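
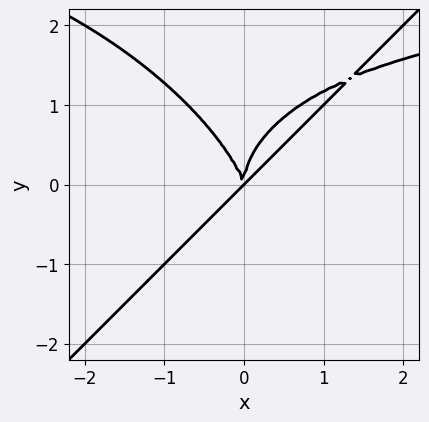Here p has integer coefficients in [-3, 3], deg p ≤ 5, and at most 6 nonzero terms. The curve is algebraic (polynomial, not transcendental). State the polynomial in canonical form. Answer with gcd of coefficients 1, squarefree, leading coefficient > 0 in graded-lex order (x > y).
First, the degree is 4 — the shape is more complex than any degree-3 curve.
Next, observable constraints: it meets the x-axis at x = 0 (among the integer gridlines); it meets the y-axis at y = 0 (among the integer gridlines).
Finally, solving for integer coefficients yields p as stated.

x^3*y - y^4 - 3*x^3 + 2*x^2*y + x*y^2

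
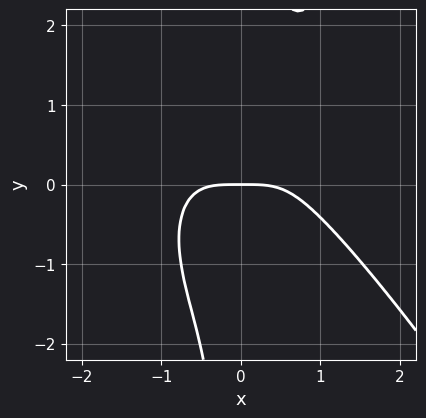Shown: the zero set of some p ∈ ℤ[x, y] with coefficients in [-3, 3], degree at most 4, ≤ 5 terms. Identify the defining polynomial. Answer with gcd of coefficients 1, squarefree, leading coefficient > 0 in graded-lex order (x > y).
(a) The degree is 4 — no degree-3 curve has this shape.
(b) Observable constraints: it meets the x-axis at x = 0 (among the integer gridlines); it crosses the y-axis at the gridline y = 0.
(c) Solving for integer coefficients yields p as stated.

2*x^4 + x^3*y + x^2*y - 2*x*y^2 + 2*y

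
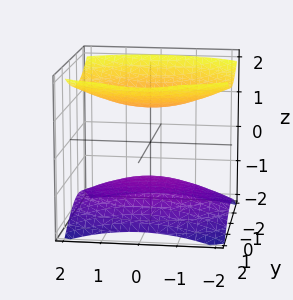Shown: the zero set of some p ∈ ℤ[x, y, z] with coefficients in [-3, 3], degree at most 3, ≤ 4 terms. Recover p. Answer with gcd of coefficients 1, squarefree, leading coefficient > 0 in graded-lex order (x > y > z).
x^2 + 2*y^2 - 3*z^2 + 3

First, I count 2 distinct pieces.
Next, the degree is 2 — two sheets facing apart; a quadric.
Then, symmetries: mirror symmetry z ↦ −z ⇒ only even powers of z; mirror symmetry x ↦ −x ⇒ only even powers of x; the y ↦ −y reflection is a symmetry, so y appears only in even powers.
Next, checking where it meets the axes: among the integer gridlines, it crosses the z-axis at z ∈ {-1, 1}; no x-intercept at any integer in the box; no y-intercept at any integer in the box.
Finally, assembling these constraints gives the stated polynomial.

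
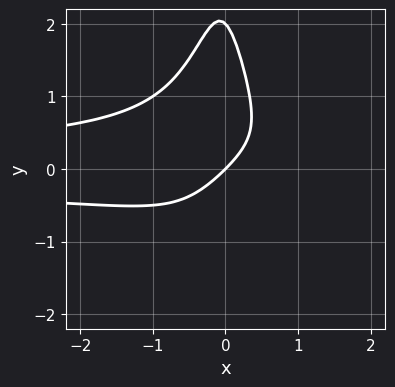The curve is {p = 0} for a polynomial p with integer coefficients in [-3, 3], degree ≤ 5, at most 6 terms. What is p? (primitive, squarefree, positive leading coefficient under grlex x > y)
3*x^2*y^2 + y^2 + 2*x - 2*y

1. deg p = 4. A generic line meets the curve in up to 4 points.
2. From the visible intercepts: it meets the x-axis at x = 0 (among the integer gridlines); among the integer gridlines, it crosses the y-axis at y ∈ {0, 2}.
3. These observations pin down the coefficients.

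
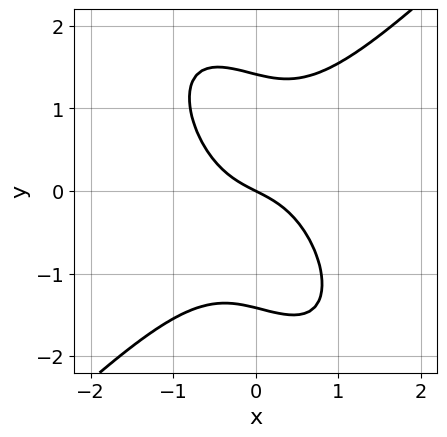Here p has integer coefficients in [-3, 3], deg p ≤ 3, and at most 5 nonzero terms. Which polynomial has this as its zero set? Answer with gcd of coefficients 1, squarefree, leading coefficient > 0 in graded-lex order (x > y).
The degree is 3 — a generic line meets the curve in up to 3 points.
Checking where it meets the axes: it meets the x-axis at x = 0 (among the integer gridlines); it crosses the y-axis at the gridline y = 0.
Matching integer coefficients to the picture gives p.

2*x^3 - x*y^2 - y^3 + x + 2*y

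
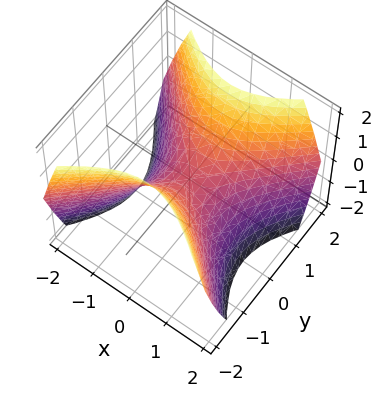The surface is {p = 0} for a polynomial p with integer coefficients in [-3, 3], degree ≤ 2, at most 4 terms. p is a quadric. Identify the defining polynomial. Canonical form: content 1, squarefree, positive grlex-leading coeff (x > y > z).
x^2 - y^2 + z

(a) Degree: a saddle surface; a quadric, so deg p = 2.
(b) Symmetries: mirror symmetry x ↦ −x ⇒ only even powers of x; mirror symmetry y ↦ −y ⇒ only even powers of y.
(c) From the visible intercepts: it crosses the y-axis at the gridline y = 0; it meets the z-axis at z = 0 (among the integer gridlines); it meets the x-axis at x = 0 (among the integer gridlines).
(d) These observations pin down the coefficients.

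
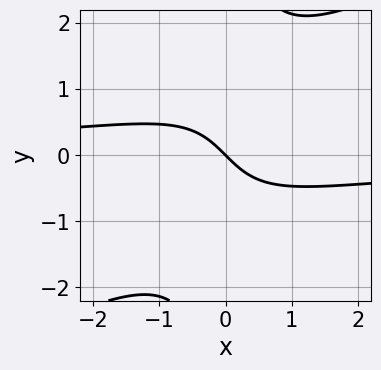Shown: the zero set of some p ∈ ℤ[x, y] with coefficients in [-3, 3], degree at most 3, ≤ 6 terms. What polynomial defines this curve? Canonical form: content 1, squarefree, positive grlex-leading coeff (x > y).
First, deg p = 3. The shape is more complex than any degree-2 curve.
Then, against the integer gridlines: one y-axis crossing is at y = 0; it crosses the x-axis at the gridline x = 0.
Finally, fitting integer coefficients to these (and the overall shape) gives p.

2*x^2*y - 3*x*y^2 + 3*x + 3*y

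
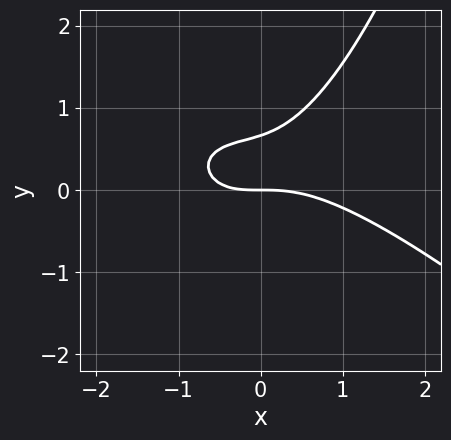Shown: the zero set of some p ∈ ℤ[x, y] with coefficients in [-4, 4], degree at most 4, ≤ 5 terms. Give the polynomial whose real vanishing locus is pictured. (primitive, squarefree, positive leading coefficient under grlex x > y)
x^3 + x^2*y + x*y - 3*y^2 + 2*y

First, degree: a generic line meets the curve in up to 3 points, so deg p = 3.
Next, observable constraints: one x-axis crossing is at x = 0; one y-axis crossing is at y = 0.
Finally, the integer polynomial consistent with all of this is the stated p.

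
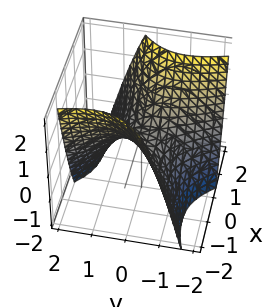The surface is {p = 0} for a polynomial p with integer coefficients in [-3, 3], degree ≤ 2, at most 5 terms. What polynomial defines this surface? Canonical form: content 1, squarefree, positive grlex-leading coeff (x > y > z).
2*x^2 - 3*x*y - 2*y^2 - 3*z

First, degree: the shape is more complex than any degree-1 surface, so deg p = 2.
Next, from the visible intercepts: it meets the z-axis at z = 0 (among the integer gridlines); it meets the x-axis at x = 0 (among the integer gridlines).
Finally, these observations pin down the coefficients.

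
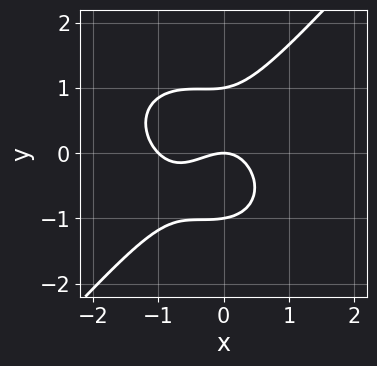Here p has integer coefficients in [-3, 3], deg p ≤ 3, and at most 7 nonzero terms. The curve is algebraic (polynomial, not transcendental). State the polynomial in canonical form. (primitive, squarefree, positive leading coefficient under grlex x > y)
3*x^3 + x*y^2 - 3*y^3 + 3*x^2 + 3*y

(a) Degree: the shape is more complex than any degree-2 curve, so deg p = 3.
(b) Observable constraints: among the integer gridlines, it crosses the x-axis at x ∈ {-1, 0}; the y-axis gridline crossings are at y ∈ {-1, 0, 1}.
(c) Matching integer coefficients to the picture gives p.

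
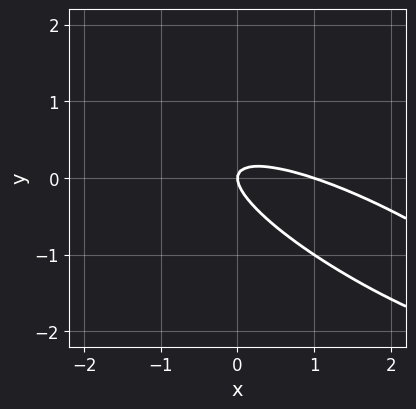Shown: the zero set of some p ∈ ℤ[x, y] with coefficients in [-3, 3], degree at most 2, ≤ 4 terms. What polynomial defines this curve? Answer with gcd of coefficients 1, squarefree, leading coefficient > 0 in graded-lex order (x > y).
(a) deg p = 2.
(b) Checking where it meets the axes: among the integer gridlines, it crosses the x-axis at x ∈ {0, 1}; it crosses the y-axis at the gridline y = 0.
(c) The integer polynomial consistent with all of this is the stated p.

x^2 + 3*x*y + 3*y^2 - x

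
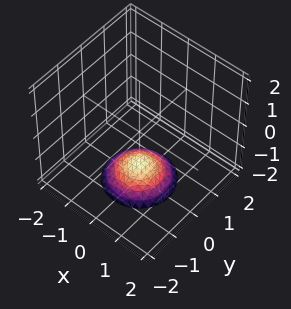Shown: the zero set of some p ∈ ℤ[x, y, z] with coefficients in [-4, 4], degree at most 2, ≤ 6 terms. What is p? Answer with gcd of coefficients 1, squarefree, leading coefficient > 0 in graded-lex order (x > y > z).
x^2 + y^2 + 2*z + 3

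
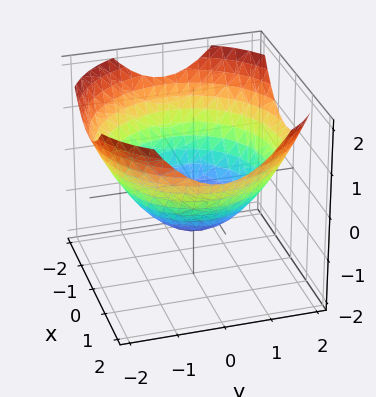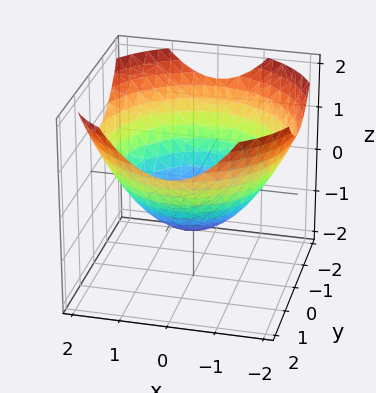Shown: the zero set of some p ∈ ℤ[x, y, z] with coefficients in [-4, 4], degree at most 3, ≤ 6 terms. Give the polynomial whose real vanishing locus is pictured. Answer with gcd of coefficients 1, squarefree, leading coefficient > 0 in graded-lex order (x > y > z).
x^2 + y^2 - 2*z - 2

(a) Degree: a generic line meets the surface in up to 2 points, so deg p = 2.
(b) By symmetry, every cross-section ⟂ z is a circle, so x, y appear only via x² + y².
(c) Checking where it meets the axes: a circular section at z = 0 has radius between 1 and 2; it meets the z-axis at z = -1 (among the integer gridlines).
(d) Together with the visible shape, these determine p as stated.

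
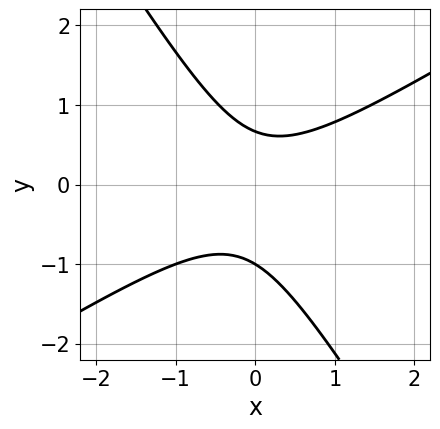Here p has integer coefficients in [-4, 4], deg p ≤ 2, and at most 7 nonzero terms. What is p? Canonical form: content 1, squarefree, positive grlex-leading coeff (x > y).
The degree is 2 — the shape is more complex than any degree-1 curve.
Observable constraints: the curve avoids every integer x-axis point in the box; it crosses the y-axis at the gridline y = -1.
These observations pin down the coefficients.

3*x^2 - 3*x*y - 3*y^2 - y + 2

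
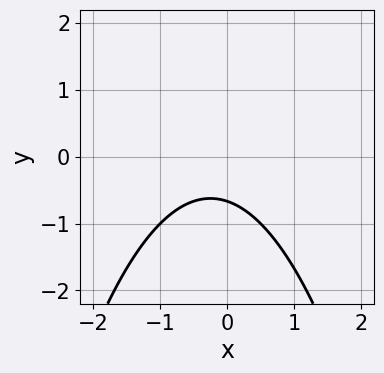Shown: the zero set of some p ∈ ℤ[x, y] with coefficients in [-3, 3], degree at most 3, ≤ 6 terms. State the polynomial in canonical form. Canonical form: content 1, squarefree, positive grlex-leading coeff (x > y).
2*x^2 + x + 3*y + 2

First, the degree is 2 — the shape is more complex than any degree-1 curve.
Next, from the axis intercepts and sections: no x-intercept at any integer in the box.
Finally, the integer polynomial consistent with all of this is the stated p.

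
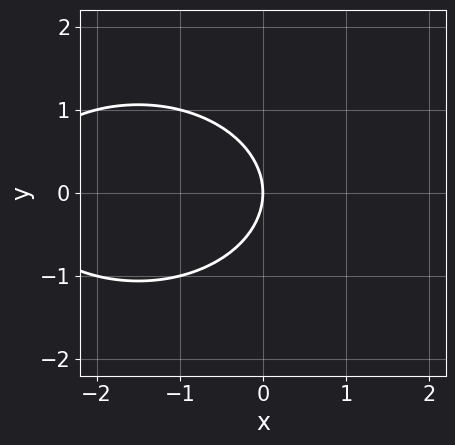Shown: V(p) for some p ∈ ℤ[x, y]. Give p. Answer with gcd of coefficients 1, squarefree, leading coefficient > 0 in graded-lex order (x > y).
x^2 + 2*y^2 + 3*x

(a) deg p = 2. A generic line meets the curve in up to 2 points.
(b) Symmetries: mirror symmetry y ↦ −y ⇒ only even powers of y.
(c) Against the integer gridlines: it crosses the x-axis at the gridline x = 0; it meets the y-axis at y = 0 (among the integer gridlines).
(d) Matching integer coefficients to the picture gives p.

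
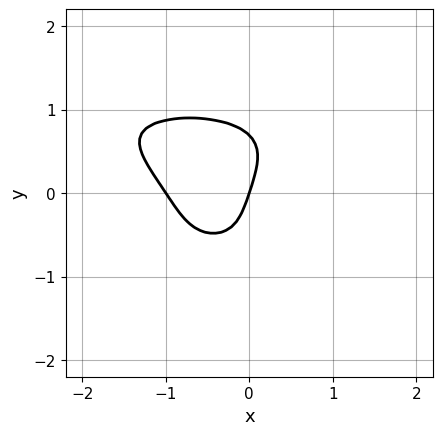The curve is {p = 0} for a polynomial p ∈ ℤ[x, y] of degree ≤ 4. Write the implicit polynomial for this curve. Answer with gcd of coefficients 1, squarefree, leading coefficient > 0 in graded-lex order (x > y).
3*y^4 - x^2*y + 3*x^2 + 3*x - y

(a) Degree: a generic line meets the curve in up to 4 points, so deg p = 4.
(b) From the axis intercepts and sections: among the integer gridlines, it crosses the x-axis at x ∈ {-1, 0}; it meets the y-axis at y = 0 (among the integer gridlines).
(c) Matching integer coefficients to the picture gives p.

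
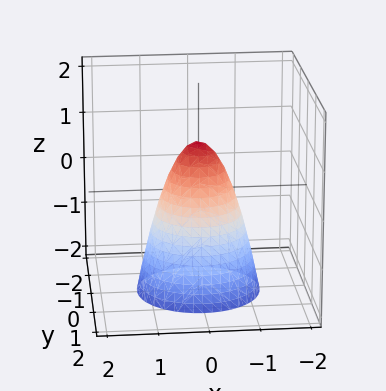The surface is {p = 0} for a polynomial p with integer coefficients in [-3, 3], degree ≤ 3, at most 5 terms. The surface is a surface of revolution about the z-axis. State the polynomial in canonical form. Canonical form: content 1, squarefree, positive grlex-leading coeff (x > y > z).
First, degree: the shape is more complex than any degree-1 surface, so deg p = 2.
Next, symmetries: rotational symmetry about the z-axis ⇒ p depends on x, y only through x² + y².
Then, against the integer gridlines: one z-axis crossing is at z = 1; a circular section at z = -1 has radius exactly 1.
Finally, assembling these constraints gives the stated polynomial.

2*x^2 + 2*y^2 + z - 1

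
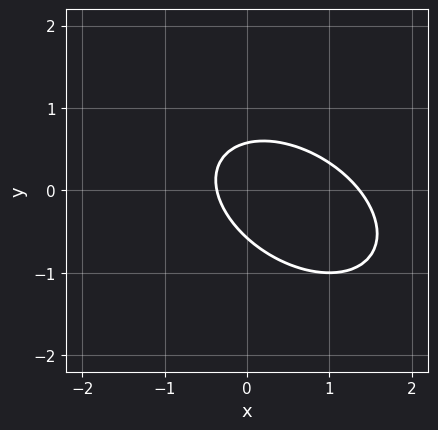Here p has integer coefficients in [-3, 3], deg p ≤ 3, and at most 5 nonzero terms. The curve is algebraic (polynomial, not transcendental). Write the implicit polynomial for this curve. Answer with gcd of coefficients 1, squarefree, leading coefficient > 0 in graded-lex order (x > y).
2*x^2 + 2*x*y + 3*y^2 - 2*x - 1

The degree is 2 — the shape is more complex than any degree-1 curve.
Putting this together gives p.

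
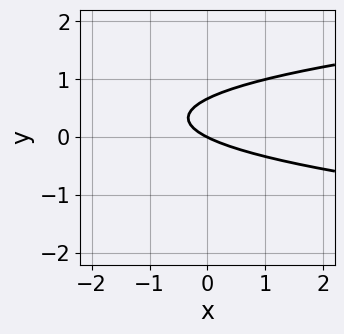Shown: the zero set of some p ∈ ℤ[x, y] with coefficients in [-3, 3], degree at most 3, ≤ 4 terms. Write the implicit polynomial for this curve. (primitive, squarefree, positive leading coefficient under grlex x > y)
1. deg p = 2.
2. Checking where it meets the axes: one y-axis crossing is at y = 0; one x-axis crossing is at x = 0.
3. Assembling these constraints gives the stated polynomial.

3*y^2 - x - 2*y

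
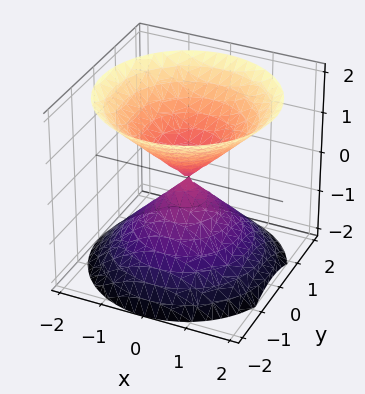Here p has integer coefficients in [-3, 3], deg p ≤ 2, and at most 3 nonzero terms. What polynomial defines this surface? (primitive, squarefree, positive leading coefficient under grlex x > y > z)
x^2 + y^2 - z^2

1. The picture has 2 separate pieces.
2. deg p = 2.
3. Symmetries: the z ↦ −z reflection is a symmetry, so z appears only in even powers; rotational symmetry about the z-axis ⇒ p depends on x, y only through x² + y².
4. From the axis intercepts and sections: it crosses the z-axis at the gridline z = 0; one x-axis crossing is at x = 0; a circular section at z = 1 has radius exactly 1; one y-axis crossing is at y = 0.
5. Solving for integer coefficients yields p as stated.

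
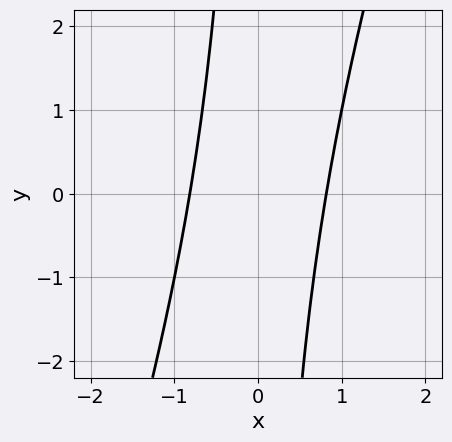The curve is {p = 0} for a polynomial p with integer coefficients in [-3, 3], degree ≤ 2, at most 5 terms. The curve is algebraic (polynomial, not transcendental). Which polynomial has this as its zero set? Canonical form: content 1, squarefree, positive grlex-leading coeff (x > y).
The degree is 2 — a generic line meets the curve in up to 2 points.
From the visible intercepts: no y-intercept at any integer in the box.
The integer polynomial consistent with all of this is the stated p.

3*x^2 - x*y - 2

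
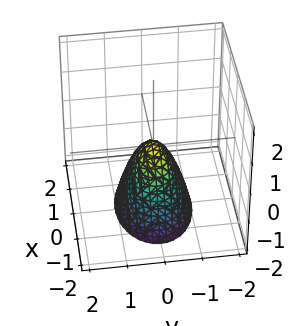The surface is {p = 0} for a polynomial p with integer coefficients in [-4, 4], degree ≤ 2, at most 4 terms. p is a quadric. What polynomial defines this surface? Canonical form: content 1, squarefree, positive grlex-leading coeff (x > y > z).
x^2 + 2*y^2 + z

Degree: a paraboloid; a quadric, so deg p = 2.
Symmetries: the y ↦ −y reflection is a symmetry, so y appears only in even powers; it's symmetric under x → −x, forcing even powers of x.
Observable constraints: it crosses the x-axis at the gridline x = 0; it meets the z-axis at z = 0 (among the integer gridlines).
Fitting integer coefficients to these (and the overall shape) gives p.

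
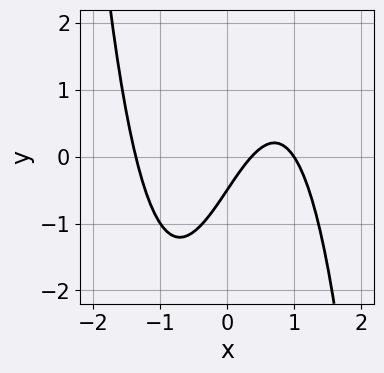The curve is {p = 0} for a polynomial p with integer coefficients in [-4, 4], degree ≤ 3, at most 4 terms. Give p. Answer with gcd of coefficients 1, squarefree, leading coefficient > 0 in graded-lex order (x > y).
2*x^3 - 3*x + 2*y + 1

First, deg p = 3.
Next, reading off the gridlines: it meets the x-axis at x = 1 (among the integer gridlines).
Finally, together with the visible shape, these determine p as stated.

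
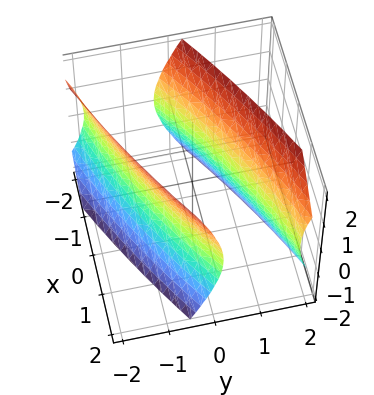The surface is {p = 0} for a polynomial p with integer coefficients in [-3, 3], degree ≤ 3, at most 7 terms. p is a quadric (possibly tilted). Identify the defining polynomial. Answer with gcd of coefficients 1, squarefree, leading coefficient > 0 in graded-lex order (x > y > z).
(a) The picture has 2 separate pieces. They look like related sheets of one shape, so recover p as a whole.
(b) The degree is 2 — a generic line meets the surface in up to 2 points.
(c) Against the integer gridlines: among the integer gridlines, it crosses the y-axis at y ∈ {-1, 1}; it misses every integer gridline on the z-axis.
(d) Solving for integer coefficients yields p as stated.

x^2 - 3*x*y + 3*y^2 - z^2 - 3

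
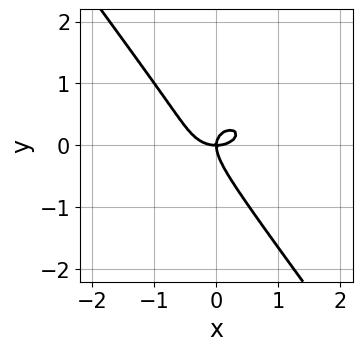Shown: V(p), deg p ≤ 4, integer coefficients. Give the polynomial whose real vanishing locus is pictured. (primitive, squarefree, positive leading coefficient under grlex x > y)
2*x^3 + 3*x*y^2 + 3*y^3 - 2*x*y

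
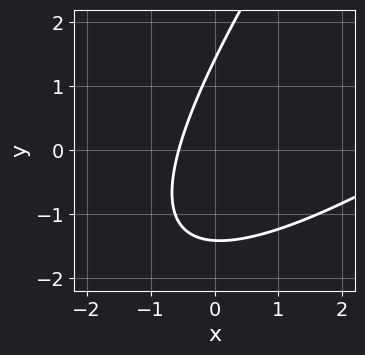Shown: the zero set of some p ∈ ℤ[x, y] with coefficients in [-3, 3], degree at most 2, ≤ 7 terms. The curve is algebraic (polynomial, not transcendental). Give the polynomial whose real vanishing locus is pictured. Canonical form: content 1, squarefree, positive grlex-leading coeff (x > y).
1. The degree is 2 — a generic line meets the curve in up to 2 points.
2. Matching integer coefficients to the picture gives p.

x^2 - 2*x*y + y^2 - 3*x - 2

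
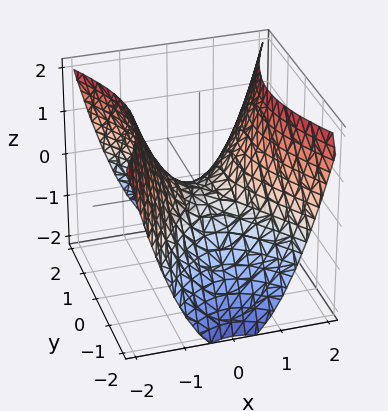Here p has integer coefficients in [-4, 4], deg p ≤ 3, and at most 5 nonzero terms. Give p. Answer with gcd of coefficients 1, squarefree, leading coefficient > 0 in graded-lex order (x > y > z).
2*x^2 - y^2 - 2*z

First, degree: a hyperbolic paraboloid; a quadric, so deg p = 2.
Then, symmetries: mirror symmetry y ↦ −y ⇒ only even powers of y; the x ↦ −x reflection is a symmetry, so x appears only in even powers.
Next, observable constraints: one x-axis crossing is at x = 0; it meets the z-axis at z = 0 (among the integer gridlines); it meets the y-axis at y = 0 (among the integer gridlines).
Finally, solving for integer coefficients yields p as stated.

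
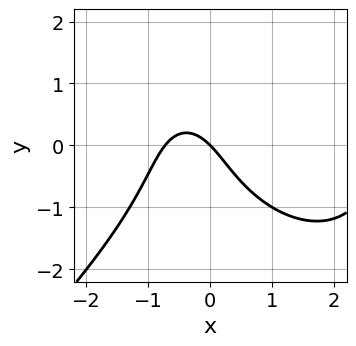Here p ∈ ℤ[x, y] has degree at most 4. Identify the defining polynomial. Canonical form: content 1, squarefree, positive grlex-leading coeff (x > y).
1. The degree is 3 — the shape is more complex than any degree-2 curve.
2. From the axis intercepts and sections: it meets the y-axis at y = 0 (among the integer gridlines); one x-axis crossing is at x = 0.
3. Assembling these constraints gives the stated polynomial.

x^3 - y^3 - 2*x^2 - 2*x - 2*y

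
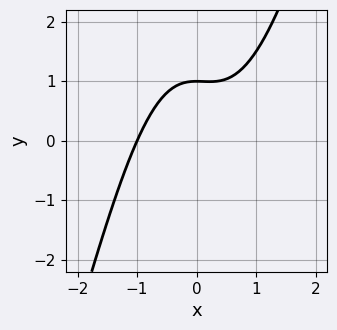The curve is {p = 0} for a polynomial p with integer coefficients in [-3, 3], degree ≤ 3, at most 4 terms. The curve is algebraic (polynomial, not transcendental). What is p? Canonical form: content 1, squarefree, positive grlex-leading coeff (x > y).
3*x^3 - x^2*y - 3*y + 3

1. deg p = 3. A generic line meets the curve in up to 3 points.
2. Checking where it meets the axes: it crosses the y-axis at the gridline y = 1; one x-axis crossing is at x = -1.
3. Fitting integer coefficients to these (and the overall shape) gives p.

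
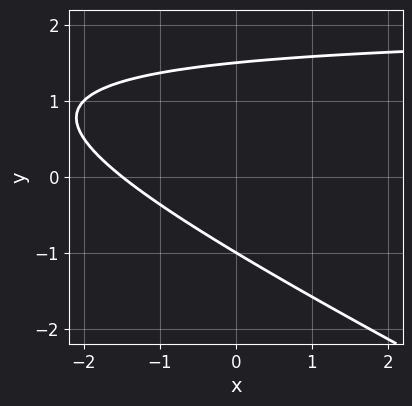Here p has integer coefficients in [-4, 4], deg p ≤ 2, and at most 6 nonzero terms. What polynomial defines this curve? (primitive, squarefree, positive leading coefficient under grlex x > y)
x*y + 2*y^2 - 2*x - y - 3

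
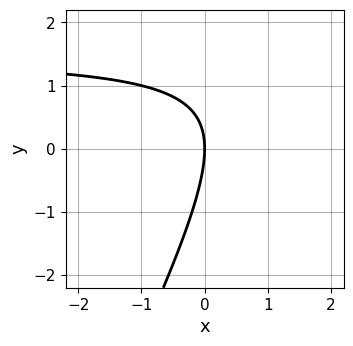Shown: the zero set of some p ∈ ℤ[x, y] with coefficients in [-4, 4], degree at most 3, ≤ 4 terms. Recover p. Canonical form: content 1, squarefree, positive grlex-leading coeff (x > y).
2*x*y - y^2 - 3*x

deg p = 2.
Against the integer gridlines: it crosses the y-axis at the gridline y = 0; it meets the x-axis at x = 0 (among the integer gridlines).
The integer polynomial consistent with all of this is the stated p.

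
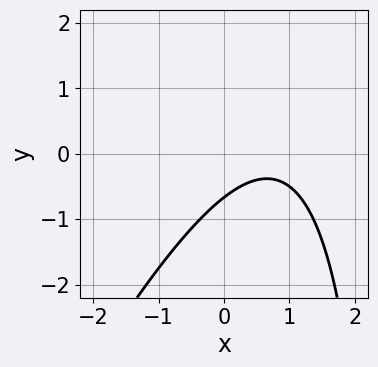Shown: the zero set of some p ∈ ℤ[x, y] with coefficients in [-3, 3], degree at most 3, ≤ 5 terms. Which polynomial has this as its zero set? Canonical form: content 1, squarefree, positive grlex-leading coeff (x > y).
1. Degree: no degree-1 curve has this shape, so deg p = 2.
2. From the visible intercepts: it misses every integer gridline on the x-axis.
3. Matching integer coefficients to the picture gives p.

2*x^2 - x*y - 3*x + 3*y + 2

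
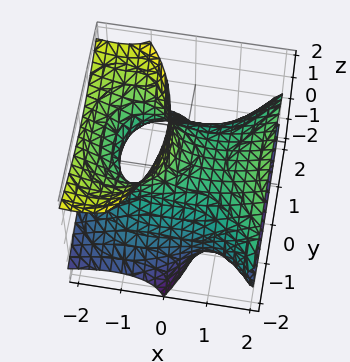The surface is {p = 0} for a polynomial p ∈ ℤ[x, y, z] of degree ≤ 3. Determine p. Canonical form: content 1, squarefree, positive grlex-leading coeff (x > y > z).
First, deg p = 3. The shape is more complex than any degree-2 surface.
Next, against the integer gridlines: it meets the z-axis at z = 1 (among the integer gridlines).
Finally, these observations pin down the coefficients.

x^3 - 3*x*z^2 - 2*y^2 - 3*z + 3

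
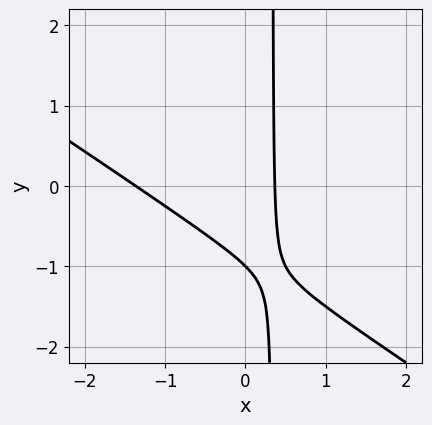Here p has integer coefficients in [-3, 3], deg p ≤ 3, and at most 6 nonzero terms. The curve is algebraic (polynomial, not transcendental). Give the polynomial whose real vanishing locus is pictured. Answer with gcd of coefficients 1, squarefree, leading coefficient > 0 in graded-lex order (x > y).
First, the degree is 2 — a generic line meets the curve in up to 2 points.
Next, checking where it meets the axes: it meets the y-axis at y = -1 (among the integer gridlines).
Finally, assembling these constraints gives the stated polynomial.

2*x^2 + 3*x*y + 2*x - y - 1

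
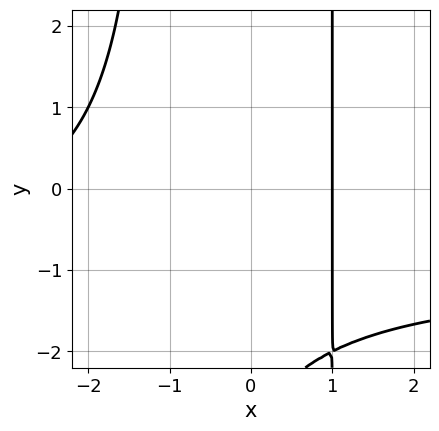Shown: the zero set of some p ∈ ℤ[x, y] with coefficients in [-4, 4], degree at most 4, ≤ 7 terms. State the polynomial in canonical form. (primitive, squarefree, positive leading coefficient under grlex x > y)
1. The degree is 3 — a generic line meets the curve in up to 3 points.
2. Observable constraints: the curve avoids every integer y-axis point in the box; it crosses the x-axis at the gridline x = 1.
3. Putting this together gives p.

x^2*y + x^2 + 2*x - y - 3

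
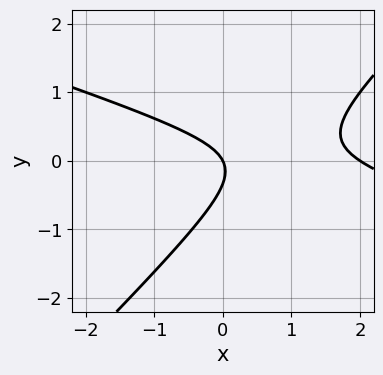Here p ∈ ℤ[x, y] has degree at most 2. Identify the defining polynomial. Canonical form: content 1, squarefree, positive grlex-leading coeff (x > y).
x^2 + 2*x*y - 3*y^2 - 2*x - y

1. Degree: no degree-1 curve has this shape, so deg p = 2.
2. Checking where it meets the axes: one y-axis crossing is at y = 0; among the integer gridlines, it crosses the x-axis at x ∈ {0, 2}.
3. Solving for integer coefficients yields p as stated.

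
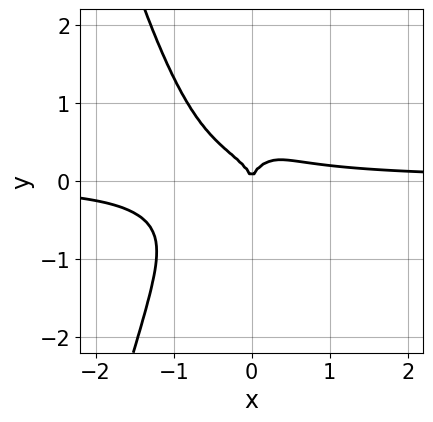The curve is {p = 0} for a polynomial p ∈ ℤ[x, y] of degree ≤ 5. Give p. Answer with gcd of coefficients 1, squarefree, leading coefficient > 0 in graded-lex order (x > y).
First, deg p = 4.
Then, checking where it meets the axes: one x-axis crossing is at x = 0; one y-axis crossing is at y = 0.
Finally, assembling these constraints gives the stated polynomial.

3*x^3*y + 2*x^2*y + y^3 - x^2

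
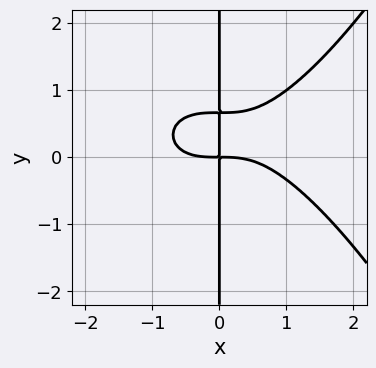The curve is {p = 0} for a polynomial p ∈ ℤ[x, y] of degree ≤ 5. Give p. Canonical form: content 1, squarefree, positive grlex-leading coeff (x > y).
x^4 - 3*x*y^2 + 2*x*y

1. The degree is 4 — the shape is more complex than any degree-3 curve.
2. Observable constraints: every point of the y-axis in the box is on the curve.
3. Putting this together gives p.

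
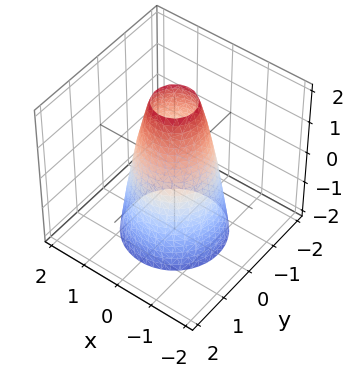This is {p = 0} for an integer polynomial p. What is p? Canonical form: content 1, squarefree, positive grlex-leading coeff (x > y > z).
3*x^2 + 3*y^2 + z - 3

First, the degree is 2 — the shape is more complex than any degree-1 surface.
Next, by symmetry, the surface is invariant under rotation about z: p = q(x² + y², z).
Next, from the visible intercepts: a circular section at z = 2 has radius between 0 and 1; the y-axis gridline crossings are at y ∈ {-1, 1}; the x-axis gridline crossings are at x ∈ {-1, 1}; it misses every integer gridline on the z-axis.
Finally, the integer polynomial consistent with all of this is the stated p.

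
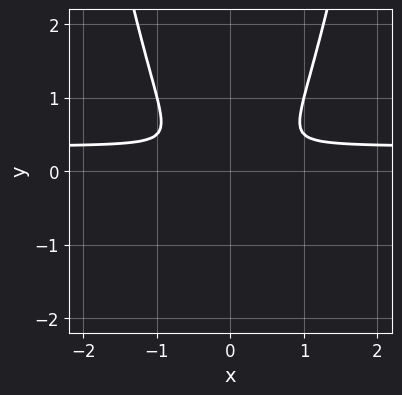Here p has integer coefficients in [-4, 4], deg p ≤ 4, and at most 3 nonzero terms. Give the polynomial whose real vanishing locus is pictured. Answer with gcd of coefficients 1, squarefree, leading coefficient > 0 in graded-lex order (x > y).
3*x^2*y - x^2 - 2*y^2

deg p = 3.
Symmetries: mirror symmetry x ↦ −x ⇒ only even powers of x.
These observations pin down the coefficients.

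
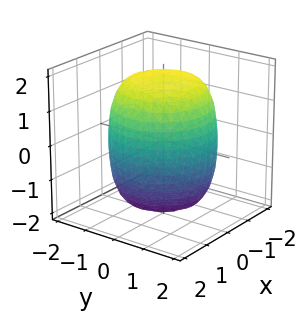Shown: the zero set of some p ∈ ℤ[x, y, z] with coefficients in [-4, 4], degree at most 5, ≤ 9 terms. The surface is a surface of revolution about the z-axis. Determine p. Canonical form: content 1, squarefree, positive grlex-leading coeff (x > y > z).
1. The degree is 4 — a generic line meets the surface in up to 4 points.
2. Symmetry: every cross-section ⟂ z is a circle, so x, y appear only via x² + y².
3. Reading off the gridlines: a circular section at z = -1 has radius between 1 and 2.
4. The integer polynomial consistent with all of this is the stated p.

x^4 + 2*x^2*y^2 + y^4 - x^2 - y^2 + z^2 - 3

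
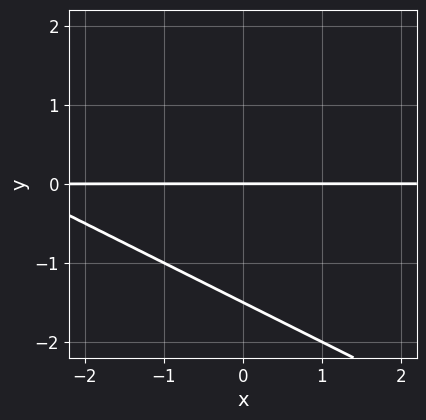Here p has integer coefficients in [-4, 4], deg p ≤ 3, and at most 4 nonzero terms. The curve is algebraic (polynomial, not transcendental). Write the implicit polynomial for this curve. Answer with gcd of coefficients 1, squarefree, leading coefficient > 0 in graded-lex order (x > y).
x*y + 2*y^2 + 3*y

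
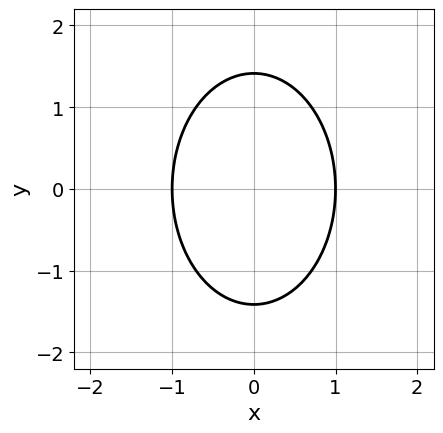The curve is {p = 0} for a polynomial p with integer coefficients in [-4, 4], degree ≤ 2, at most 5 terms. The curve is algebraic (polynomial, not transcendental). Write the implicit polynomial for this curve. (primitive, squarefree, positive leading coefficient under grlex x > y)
(a) The degree is 2 — no degree-1 curve has this shape.
(b) Symmetries: the x ↦ −x reflection is a symmetry, so x appears only in even powers; mirror symmetry y ↦ −y ⇒ only even powers of y.
(c) Against the integer gridlines: among the integer gridlines, it crosses the x-axis at x ∈ {-1, 1}.
(d) These observations pin down the coefficients.

2*x^2 + y^2 - 2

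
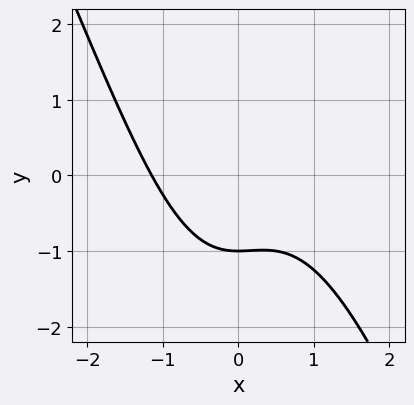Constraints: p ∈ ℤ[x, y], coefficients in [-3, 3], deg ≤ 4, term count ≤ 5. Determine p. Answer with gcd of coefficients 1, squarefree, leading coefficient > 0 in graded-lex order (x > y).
2*x^3 + x^2*y + 3*y + 3

Degree: no degree-2 curve has this shape, so deg p = 3.
From the axis intercepts and sections: one y-axis crossing is at y = -1.
The integer polynomial consistent with all of this is the stated p.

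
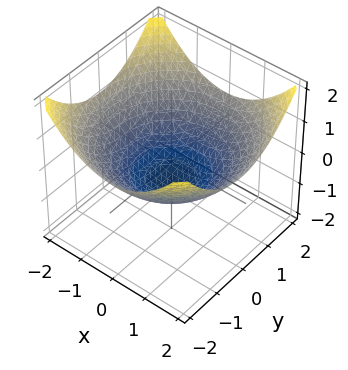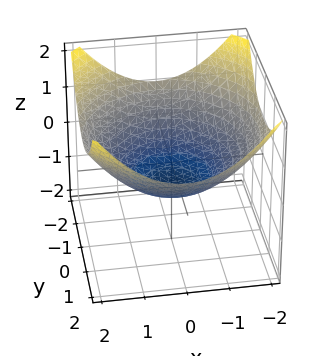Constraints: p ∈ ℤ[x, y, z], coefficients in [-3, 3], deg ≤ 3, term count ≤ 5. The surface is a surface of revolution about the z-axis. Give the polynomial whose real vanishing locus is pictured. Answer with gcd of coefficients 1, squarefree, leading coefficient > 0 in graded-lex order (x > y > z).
x^2 + y^2 - 3*z - 2

1. The degree is 2 — no degree-1 surface has this shape.
2. Symmetries: rotational symmetry about the z-axis ⇒ p depends on x, y only through x² + y².
3. From the visible intercepts: a circular section at z = 0 has radius between 1 and 2.
4. These observations pin down the coefficients.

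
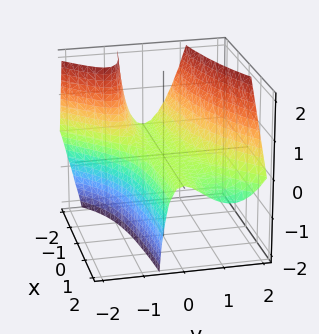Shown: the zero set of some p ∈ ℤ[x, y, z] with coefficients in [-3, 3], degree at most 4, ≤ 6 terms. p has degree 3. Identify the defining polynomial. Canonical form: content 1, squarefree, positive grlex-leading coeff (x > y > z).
(a) deg p = 3. The shape is more complex than any degree-2 surface.
(b) Against the integer gridlines: the visible x-axis segment lies entirely on the surface; it meets the z-axis at z = 0 (among the integer gridlines).
(c) Together with the visible shape, these determine p as stated.

x*y^2 - y^3 + y*z + z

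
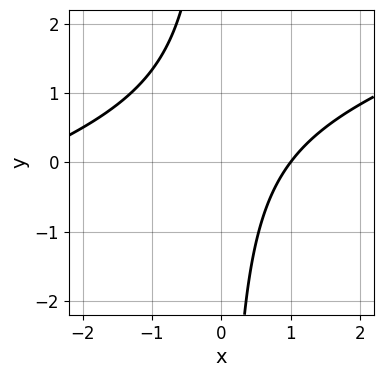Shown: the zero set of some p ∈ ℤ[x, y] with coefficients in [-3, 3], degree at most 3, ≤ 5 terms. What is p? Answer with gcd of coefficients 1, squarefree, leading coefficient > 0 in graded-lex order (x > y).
x^2 - 3*x*y + 2*x - 3

First, deg p = 2. The shape is more complex than any degree-1 curve.
Next, from the visible intercepts: it meets the x-axis at x = 1 (among the integer gridlines); the curve avoids every integer y-axis point in the box.
Finally, solving for integer coefficients yields p as stated.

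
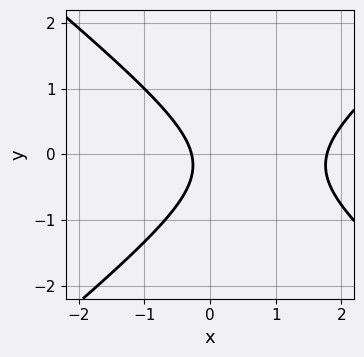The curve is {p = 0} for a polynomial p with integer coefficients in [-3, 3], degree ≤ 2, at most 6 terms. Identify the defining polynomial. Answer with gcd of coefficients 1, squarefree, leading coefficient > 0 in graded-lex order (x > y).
2*x^2 - 3*y^2 - 3*x - y - 1

First, degree: a generic line meets the curve in up to 2 points, so deg p = 2.
Next, against the integer gridlines: no y-intercept at any integer in the box.
Finally, assembling these constraints gives the stated polynomial.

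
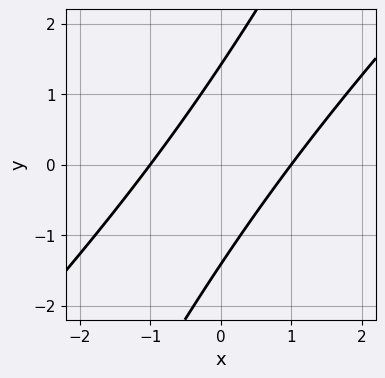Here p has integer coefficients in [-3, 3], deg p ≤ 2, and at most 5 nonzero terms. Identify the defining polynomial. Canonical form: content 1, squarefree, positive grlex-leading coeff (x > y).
2*x^2 - 3*x*y + y^2 - 2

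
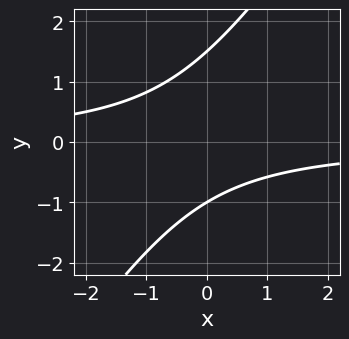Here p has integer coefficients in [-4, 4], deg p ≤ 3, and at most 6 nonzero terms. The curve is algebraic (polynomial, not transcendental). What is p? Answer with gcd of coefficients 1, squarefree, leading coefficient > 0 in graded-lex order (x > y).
(a) The degree is 2 — no degree-1 curve has this shape.
(b) Reading off the gridlines: it crosses the y-axis at the gridline y = -1; the curve avoids every integer x-axis point in the box.
(c) Matching integer coefficients to the picture gives p.

3*x*y - 2*y^2 + y + 3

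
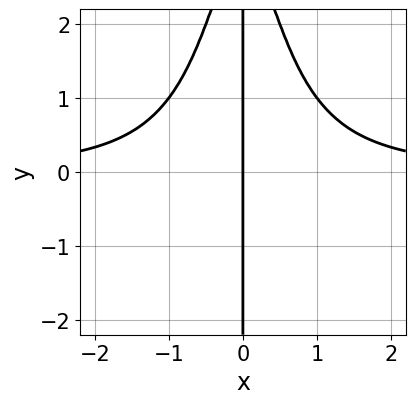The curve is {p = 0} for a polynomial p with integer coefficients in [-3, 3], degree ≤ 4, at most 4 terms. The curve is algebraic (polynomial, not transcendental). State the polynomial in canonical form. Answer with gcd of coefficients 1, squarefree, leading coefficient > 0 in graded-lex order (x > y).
2*x^3*y + x*y - 3*x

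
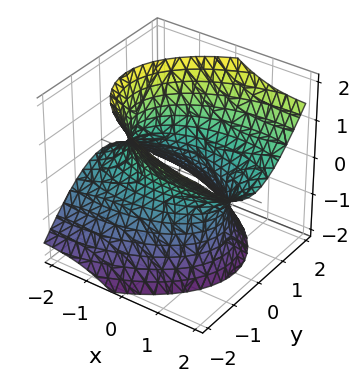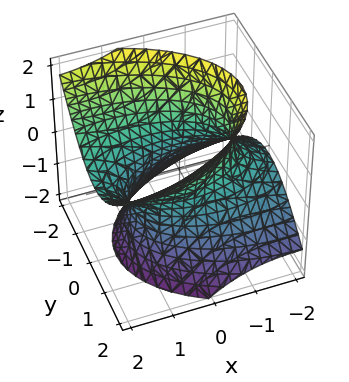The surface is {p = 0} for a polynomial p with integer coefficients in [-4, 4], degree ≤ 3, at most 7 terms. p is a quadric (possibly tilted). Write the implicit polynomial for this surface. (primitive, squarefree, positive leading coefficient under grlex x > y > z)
x^2 - 3*x*z + 3*y^2 - 2*z^2 - 3

Degree: the shape is more complex than any degree-1 surface, so deg p = 2.
Reading off the gridlines: no z-intercept at any integer in the box; the y-axis gridline crossings are at y ∈ {-1, 1}.
These observations pin down the coefficients.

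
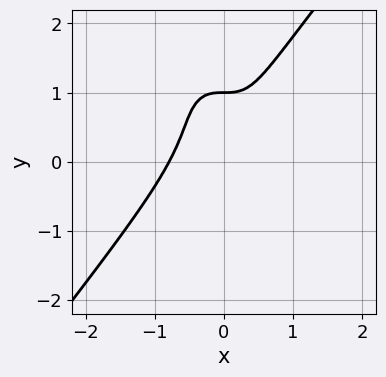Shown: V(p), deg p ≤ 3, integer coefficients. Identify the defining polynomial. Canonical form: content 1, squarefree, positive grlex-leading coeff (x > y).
2*x^3 - y^3 + 2*y^2 - 2*y + 1

Degree: the shape is more complex than any degree-2 curve, so deg p = 3.
Against the integer gridlines: one y-axis crossing is at y = 1.
Solving for integer coefficients yields p as stated.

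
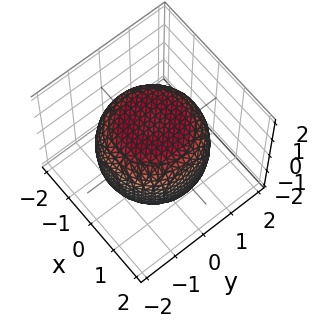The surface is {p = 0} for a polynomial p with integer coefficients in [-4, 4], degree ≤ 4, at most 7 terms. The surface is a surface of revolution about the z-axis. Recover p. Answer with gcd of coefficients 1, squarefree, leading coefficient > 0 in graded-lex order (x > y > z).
x^4 + 2*x^2*y^2 + y^4 - x^2 - y^2 + 2*z^2 - 3

1. deg p = 4.
2. By symmetry, the z-axis is an axis of rotation, so x and y enter only as x² + y².
3. From the axis intercepts and sections: a circular section at z = 1 has radius between 1 and 2.
4. The integer polynomial consistent with all of this is the stated p.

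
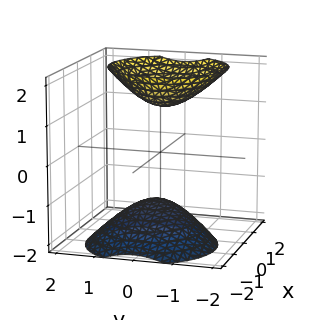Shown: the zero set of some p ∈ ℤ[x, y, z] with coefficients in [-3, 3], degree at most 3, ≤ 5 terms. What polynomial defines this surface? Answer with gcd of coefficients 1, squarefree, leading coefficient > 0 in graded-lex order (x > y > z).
There are 2 components. They look like related sheets of one shape, so recover p as a whole.
The degree is 2 — a generic line meets the surface in up to 2 points.
From the axis intercepts and sections: no y-intercept at any integer in the box; the surface avoids every integer x-axis point in the box.
Assembling these constraints gives the stated polynomial.

3*x^2 - 2*x*z + 3*y^2 - 2*z^2 + 3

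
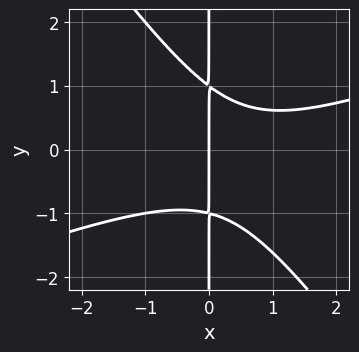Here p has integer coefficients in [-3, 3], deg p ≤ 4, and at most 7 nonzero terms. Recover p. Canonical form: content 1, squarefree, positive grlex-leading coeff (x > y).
(a) The degree is 3 — the shape is more complex than any degree-2 curve.
(b) From the visible intercepts: every point of the y-axis in the box is on the curve; it crosses the x-axis at the gridline x = 0.
(c) Fitting integer coefficients to these (and the overall shape) gives p.

x^3 - 2*x^2*y - 2*x*y^2 - x^2 + 2*x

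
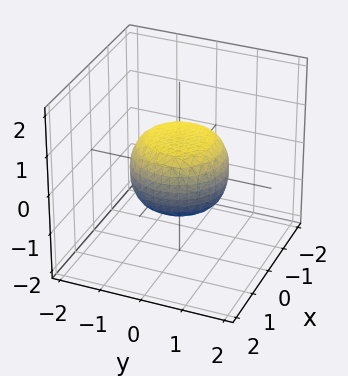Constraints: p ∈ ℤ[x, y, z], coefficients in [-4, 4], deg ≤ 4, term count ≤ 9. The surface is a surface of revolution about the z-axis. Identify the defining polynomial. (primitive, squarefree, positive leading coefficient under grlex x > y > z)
2*x^4 + 4*x^2*y^2 + 2*y^4 - x^2 - y^2 + 3*z^2 - 2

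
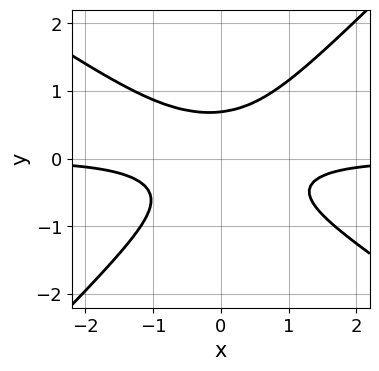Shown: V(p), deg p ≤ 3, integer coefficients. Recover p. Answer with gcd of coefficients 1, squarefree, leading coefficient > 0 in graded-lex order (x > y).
2*x^2*y + x*y^2 - 3*y^3 + 1

First, the degree is 3 — the shape is more complex than any degree-2 curve.
Then, from the visible intercepts: the curve avoids every integer x-axis point in the box.
Finally, assembling these constraints gives the stated polynomial.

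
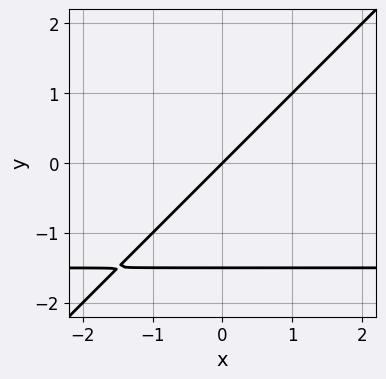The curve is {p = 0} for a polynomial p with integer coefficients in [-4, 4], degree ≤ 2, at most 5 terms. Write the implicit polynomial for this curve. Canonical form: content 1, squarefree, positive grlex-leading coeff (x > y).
First, the degree is 2 — no degree-1 curve has this shape.
Then, observable constraints: one x-axis crossing is at x = 0; it crosses the y-axis at the gridline y = 0.
Finally, together with the visible shape, these determine p as stated.

2*x*y - 2*y^2 + 3*x - 3*y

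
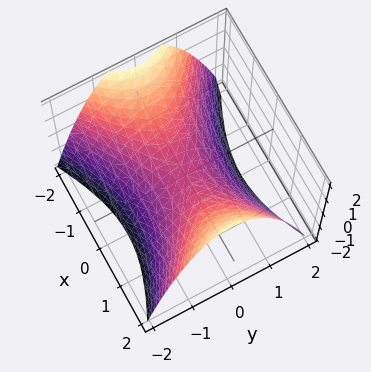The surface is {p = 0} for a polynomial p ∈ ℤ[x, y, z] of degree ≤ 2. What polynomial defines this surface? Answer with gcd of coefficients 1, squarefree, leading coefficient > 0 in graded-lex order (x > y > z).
x^2 - 2*y^2 - 2*z

(a) The degree is 2 — a saddle surface; a quadric.
(b) Symmetries: it's symmetric under y → −y, forcing even powers of y; it's symmetric under x → −x, forcing even powers of x.
(c) From the axis intercepts and sections: it crosses the x-axis at the gridline x = 0; one z-axis crossing is at z = 0.
(d) Together with the visible shape, these determine p as stated.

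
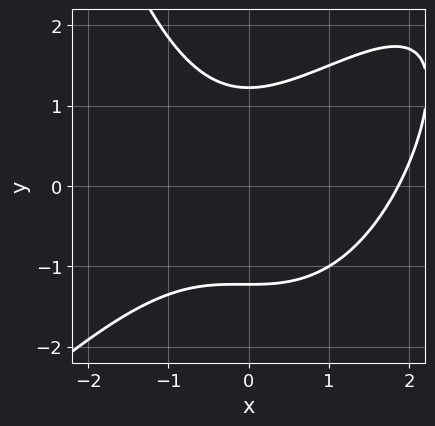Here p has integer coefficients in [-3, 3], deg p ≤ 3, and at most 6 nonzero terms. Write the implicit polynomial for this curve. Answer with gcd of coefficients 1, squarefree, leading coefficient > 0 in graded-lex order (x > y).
First, the degree is 3 — the shape is more complex than any degree-2 curve.
Finally, solving for integer coefficients yields p as stated.

x^3 - x^2*y - x^2 + 2*y^2 - 3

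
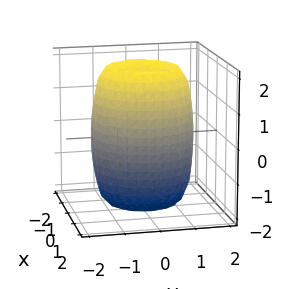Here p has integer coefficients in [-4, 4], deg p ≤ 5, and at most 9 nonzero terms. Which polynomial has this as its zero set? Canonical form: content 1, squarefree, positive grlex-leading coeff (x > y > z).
2*x^4 + 4*x^2*y^2 + 2*y^4 - 3*x^2 - 3*y^2 + z^2 - 3

1. deg p = 4. A generic line meets the surface in up to 4 points.
2. Symmetries: the z-axis is an axis of rotation, so x and y enter only as x² + y².
3. From the axis intercepts and sections: a circular section at z = 1 has radius between 1 and 2.
4. Putting this together gives p.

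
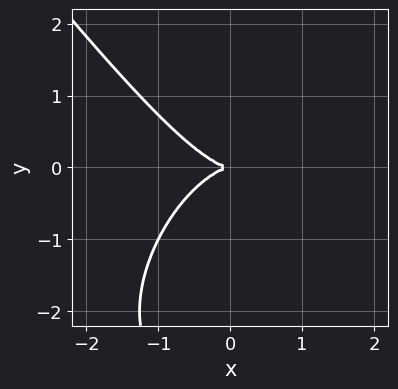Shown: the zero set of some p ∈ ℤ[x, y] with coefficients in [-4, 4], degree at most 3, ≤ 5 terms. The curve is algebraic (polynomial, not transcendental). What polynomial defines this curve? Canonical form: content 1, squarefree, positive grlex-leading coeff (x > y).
2*x^3 + y^3 + 3*y^2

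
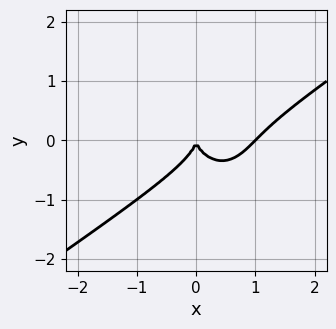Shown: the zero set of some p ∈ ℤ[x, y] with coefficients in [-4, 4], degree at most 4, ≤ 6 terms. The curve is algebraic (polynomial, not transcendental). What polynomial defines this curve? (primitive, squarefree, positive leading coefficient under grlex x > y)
x^3 - x^2*y - y^3 - x^2

1. deg p = 3.
2. Against the integer gridlines: one y-axis crossing is at y = 0; among the integer gridlines, it crosses the x-axis at x ∈ {0, 1}.
3. Together with the visible shape, these determine p as stated.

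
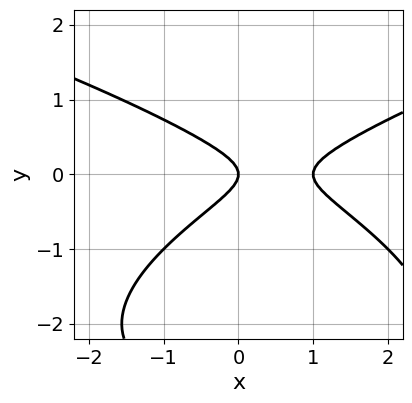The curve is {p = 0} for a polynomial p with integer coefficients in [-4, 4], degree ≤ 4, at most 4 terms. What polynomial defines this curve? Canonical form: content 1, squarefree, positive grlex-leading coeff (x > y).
y^3 - x^2 + 3*y^2 + x

First, degree: a generic line meets the curve in up to 3 points, so deg p = 3.
Then, from the visible intercepts: among the integer gridlines, it crosses the x-axis at x ∈ {0, 1}; one y-axis crossing is at y = 0.
Finally, matching integer coefficients to the picture gives p.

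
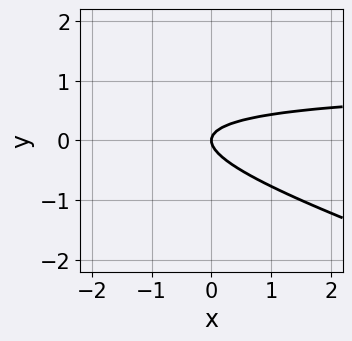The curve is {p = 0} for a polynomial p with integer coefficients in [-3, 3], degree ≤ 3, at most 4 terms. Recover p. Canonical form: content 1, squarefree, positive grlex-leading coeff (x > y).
The degree is 2 — no degree-1 curve has this shape.
Checking where it meets the axes: it meets the y-axis at y = 0 (among the integer gridlines); it crosses the x-axis at the gridline x = 0.
Fitting integer coefficients to these (and the overall shape) gives p.

x*y + 3*y^2 - x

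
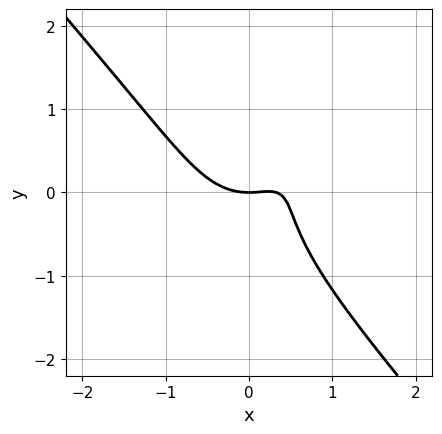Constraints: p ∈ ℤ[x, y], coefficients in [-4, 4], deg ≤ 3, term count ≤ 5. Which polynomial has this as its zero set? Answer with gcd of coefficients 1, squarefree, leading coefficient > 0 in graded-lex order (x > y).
3*x^3 + 2*y^3 - x^2 - 3*x*y + 2*y

(a) Degree: no degree-2 curve has this shape, so deg p = 3.
(b) From the axis intercepts and sections: one y-axis crossing is at y = 0; it meets the x-axis at x = 0 (among the integer gridlines).
(c) Together with the visible shape, these determine p as stated.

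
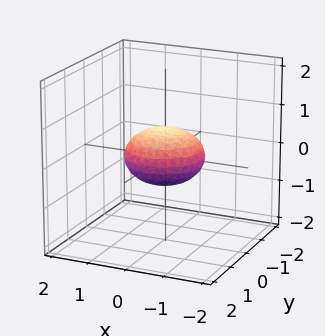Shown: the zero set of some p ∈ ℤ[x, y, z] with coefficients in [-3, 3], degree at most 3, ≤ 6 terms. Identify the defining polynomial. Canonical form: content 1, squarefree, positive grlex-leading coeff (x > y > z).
1. The degree is 2 — a closed, bounded, convex surface; a quadric.
2. Symmetries: the z ↦ −z reflection is a symmetry, so z appears only in even powers; every cross-section ⟂ z is a circle, so x, y appear only via x² + y².
3. Against the integer gridlines: a circular section at z = 0 has radius exactly 1; the x-axis gridline crossings are at x ∈ {-1, 1}.
4. The integer polynomial consistent with all of this is the stated p.

x^2 + y^2 + 2*z^2 - 1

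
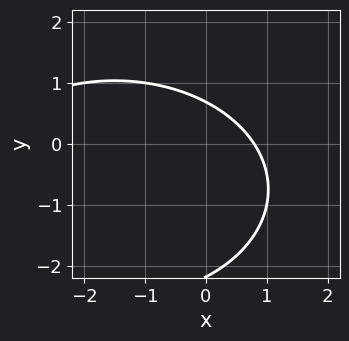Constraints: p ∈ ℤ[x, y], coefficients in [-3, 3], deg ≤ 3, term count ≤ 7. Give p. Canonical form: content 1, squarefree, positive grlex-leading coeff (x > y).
x^2 + 2*y^2 + 3*x + 3*y - 3

First, deg p = 2. No degree-1 curve has this shape.
Finally, matching integer coefficients to the picture gives p.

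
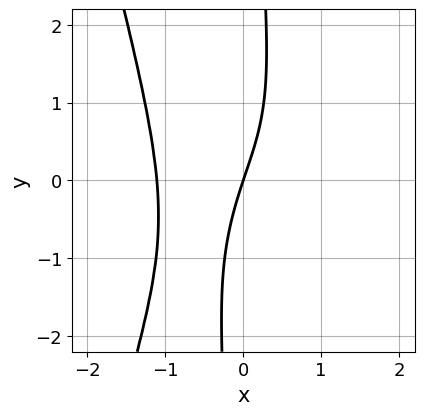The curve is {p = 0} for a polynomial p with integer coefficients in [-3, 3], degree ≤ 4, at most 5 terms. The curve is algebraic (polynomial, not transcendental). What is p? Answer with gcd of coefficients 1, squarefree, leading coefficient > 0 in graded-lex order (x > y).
First, deg p = 4. The shape is more complex than any degree-3 curve.
Then, from the visible intercepts: one x-axis crossing is at x = 0; one y-axis crossing is at y = 0.
Finally, matching integer coefficients to the picture gives p.

3*x^4 + x*y^2 - x^2 + 3*x - y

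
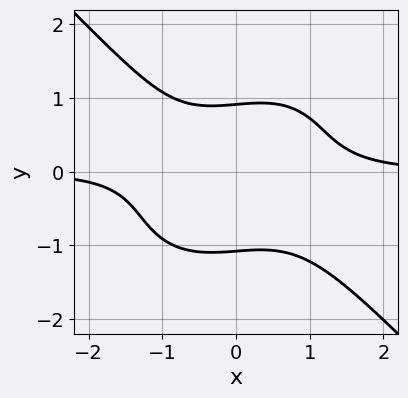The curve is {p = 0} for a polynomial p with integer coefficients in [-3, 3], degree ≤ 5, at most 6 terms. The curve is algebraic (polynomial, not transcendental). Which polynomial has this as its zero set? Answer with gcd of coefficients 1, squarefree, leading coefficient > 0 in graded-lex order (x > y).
3*x^3*y + 3*y^4 - x*y + y - 3

deg p = 4. A generic line meets the curve in up to 4 points.
From the visible intercepts: the curve avoids every integer x-axis point in the box.
Together with the visible shape, these determine p as stated.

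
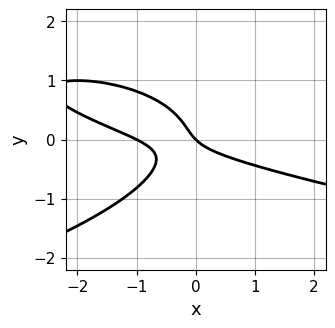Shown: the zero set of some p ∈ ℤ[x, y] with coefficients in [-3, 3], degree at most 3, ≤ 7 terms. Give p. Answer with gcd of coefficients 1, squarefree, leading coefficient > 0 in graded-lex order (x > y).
1. The degree is 3 — the shape is more complex than any degree-2 curve.
2. Against the integer gridlines: it meets the y-axis at y = 0 (among the integer gridlines); among the integer gridlines, it crosses the x-axis at x ∈ {-1, 0}.
3. Assembling these constraints gives the stated polynomial.

3*y^3 + x^2 + 3*x*y + x + y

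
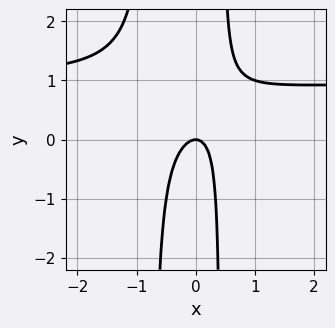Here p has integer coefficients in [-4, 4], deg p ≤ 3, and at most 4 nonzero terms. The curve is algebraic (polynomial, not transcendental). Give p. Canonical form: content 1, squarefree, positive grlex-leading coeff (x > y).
3*x^2*y - 3*x^2 + x*y - y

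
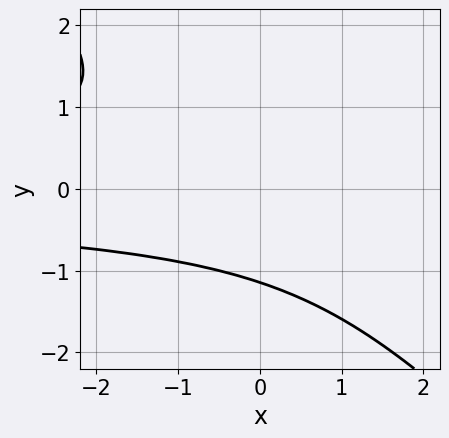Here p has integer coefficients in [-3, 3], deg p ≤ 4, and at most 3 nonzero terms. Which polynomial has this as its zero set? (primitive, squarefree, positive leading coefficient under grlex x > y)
2*x*y^2 + 2*y^3 + 3

(a) Degree: a generic line meets the curve in up to 3 points, so deg p = 3.
(b) Checking where it meets the axes: it misses every integer gridline on the x-axis.
(c) Fitting integer coefficients to these (and the overall shape) gives p.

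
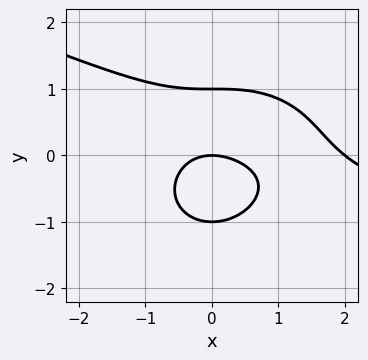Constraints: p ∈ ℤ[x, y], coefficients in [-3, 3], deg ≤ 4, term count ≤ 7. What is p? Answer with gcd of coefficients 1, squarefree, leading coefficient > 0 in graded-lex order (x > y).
1. Degree: no degree-2 curve has this shape, so deg p = 3.
2. From the visible intercepts: the x-axis gridline crossings are at x ∈ {0, 2}; among the integer gridlines, it crosses the y-axis at y ∈ {-1, 0, 1}.
3. Assembling these constraints gives the stated polynomial.

x^3 + 2*x^2*y + 3*y^3 - 2*x^2 - 3*y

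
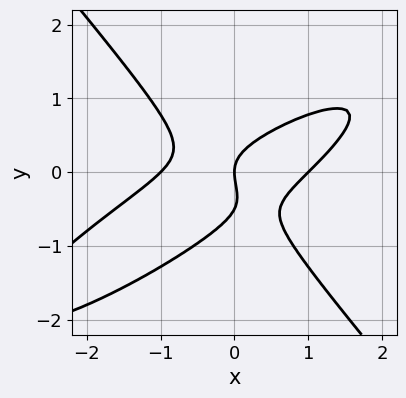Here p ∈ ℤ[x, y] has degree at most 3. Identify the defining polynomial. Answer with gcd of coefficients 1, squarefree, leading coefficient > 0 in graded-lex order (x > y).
x^3 - 2*x^2*y + 2*y^3 + y^2 - x

First, degree: a generic line meets the curve in up to 3 points, so deg p = 3.
Next, from the axis intercepts and sections: one y-axis crossing is at y = 0; among the integer gridlines, it crosses the x-axis at x ∈ {-1, 0, 1}.
Finally, the integer polynomial consistent with all of this is the stated p.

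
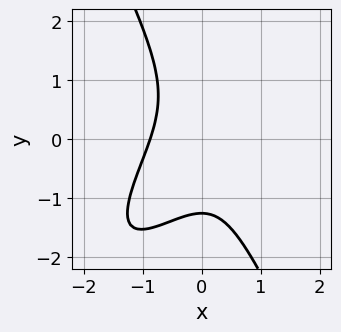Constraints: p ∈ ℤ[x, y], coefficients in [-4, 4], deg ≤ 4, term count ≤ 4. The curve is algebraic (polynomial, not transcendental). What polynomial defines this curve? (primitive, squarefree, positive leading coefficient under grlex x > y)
3*x^3 - 3*x^2*y + y^3 + 2

1. The degree is 3 — no degree-2 curve has this shape.
2. The integer polynomial consistent with all of this is the stated p.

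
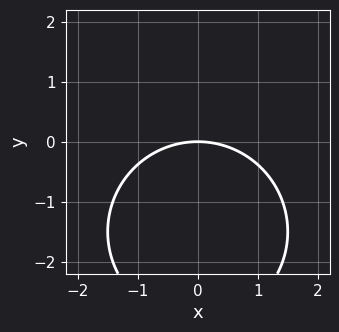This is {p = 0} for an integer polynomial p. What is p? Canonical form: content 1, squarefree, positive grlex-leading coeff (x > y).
1. deg p = 2.
2. Symmetries: the x ↦ −x reflection is a symmetry, so x appears only in even powers.
3. From the axis intercepts and sections: one y-axis crossing is at y = 0; it crosses the x-axis at the gridline x = 0.
4. Solving for integer coefficients yields p as stated.

x^2 + y^2 + 3*y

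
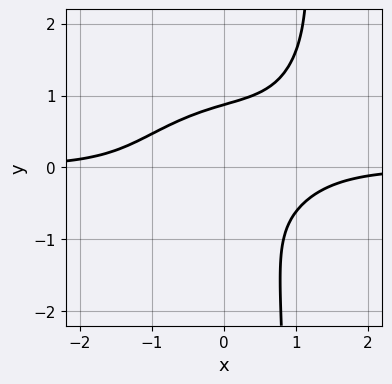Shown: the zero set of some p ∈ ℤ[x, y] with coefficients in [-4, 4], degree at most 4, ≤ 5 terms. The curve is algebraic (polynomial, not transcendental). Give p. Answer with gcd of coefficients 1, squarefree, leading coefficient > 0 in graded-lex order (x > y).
2*x^3*y - 2*x^2*y^2 + 3*x*y^3 - 3*y^3 + 2

First, deg p = 4. A generic line meets the curve in up to 4 points.
Then, against the integer gridlines: the curve avoids every integer x-axis point in the box.
Finally, solving for integer coefficients yields p as stated.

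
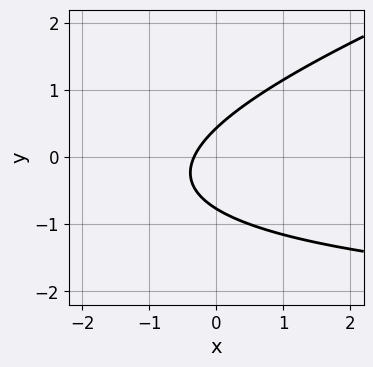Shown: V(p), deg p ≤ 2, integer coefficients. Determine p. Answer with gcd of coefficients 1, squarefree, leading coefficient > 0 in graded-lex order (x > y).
x*y - 3*y^2 + 3*x - y + 1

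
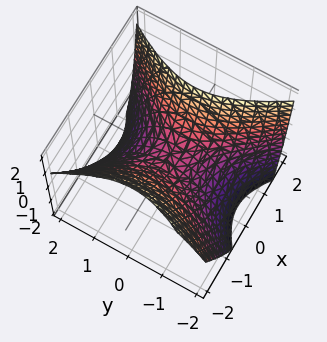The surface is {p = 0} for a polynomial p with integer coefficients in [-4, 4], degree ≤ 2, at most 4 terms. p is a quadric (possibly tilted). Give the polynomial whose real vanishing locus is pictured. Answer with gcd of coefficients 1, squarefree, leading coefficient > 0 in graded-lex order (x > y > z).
3*x^2 + x*z - 2*y^2 - 3*z

First, the degree is 2 — the shape is more complex than any degree-1 surface.
Next, observable constraints: one y-axis crossing is at y = 0; one z-axis crossing is at z = 0.
Finally, fitting integer coefficients to these (and the overall shape) gives p.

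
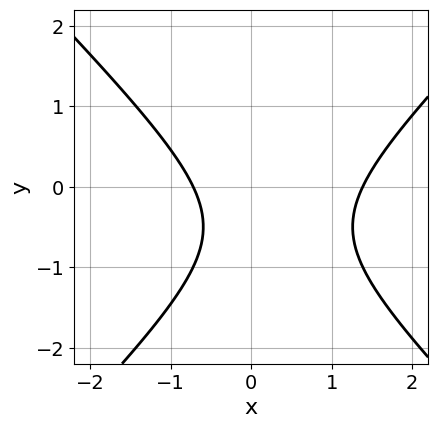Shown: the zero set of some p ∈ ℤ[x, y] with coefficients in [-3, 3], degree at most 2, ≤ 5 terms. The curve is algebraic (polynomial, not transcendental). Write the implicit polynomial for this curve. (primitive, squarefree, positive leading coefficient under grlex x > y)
3*x^2 - 3*y^2 - 2*x - 3*y - 3

1. Degree: a generic line meets the curve in up to 2 points, so deg p = 2.
2. Against the integer gridlines: it misses every integer gridline on the y-axis.
3. These observations pin down the coefficients.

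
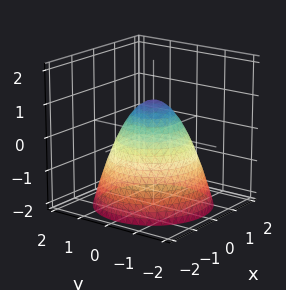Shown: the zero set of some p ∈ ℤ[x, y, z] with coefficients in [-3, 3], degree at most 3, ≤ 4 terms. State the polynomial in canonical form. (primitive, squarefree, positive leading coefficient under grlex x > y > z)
Degree: the shape is more complex than any degree-1 surface, so deg p = 2.
Symmetries: the surface is invariant under rotation about z: p = q(x² + y², z).
From the axis intercepts and sections: among the integer gridlines, it crosses the x-axis at x ∈ {-1, 1}; it crosses the z-axis at the gridline z = 1; a circular section at z = -2 has radius between 1 and 2; the y-axis gridline crossings are at y ∈ {-1, 1}.
These observations pin down the coefficients.

x^2 + y^2 + z - 1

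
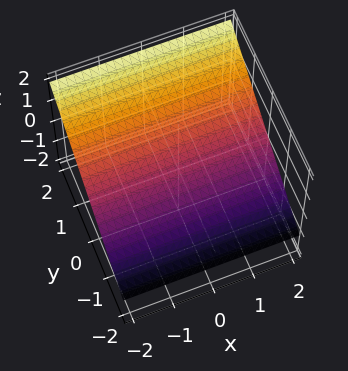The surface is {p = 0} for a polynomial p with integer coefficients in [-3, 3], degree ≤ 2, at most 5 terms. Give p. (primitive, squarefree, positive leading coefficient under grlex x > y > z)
2*y - 3*z + 2

Degree: the surface is flat (a plane), so deg p = 1.
Against the integer gridlines: no x-intercept at any integer in the box; it meets the y-axis at y = -1 (among the integer gridlines).
The integer polynomial consistent with all of this is the stated p.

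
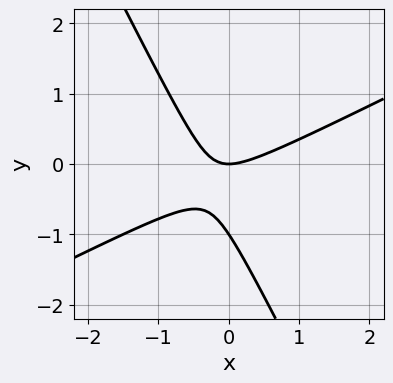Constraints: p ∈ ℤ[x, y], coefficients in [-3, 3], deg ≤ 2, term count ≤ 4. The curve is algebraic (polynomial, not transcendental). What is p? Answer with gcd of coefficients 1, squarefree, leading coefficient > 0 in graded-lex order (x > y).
2*x^2 - 3*x*y - 2*y^2 - 2*y

First, the degree is 2 — the shape is more complex than any degree-1 curve.
Then, from the axis intercepts and sections: it meets the x-axis at x = 0 (among the integer gridlines); among the integer gridlines, it crosses the y-axis at y ∈ {-1, 0}.
Finally, these observations pin down the coefficients.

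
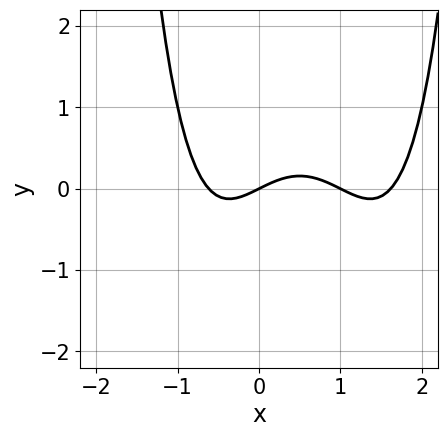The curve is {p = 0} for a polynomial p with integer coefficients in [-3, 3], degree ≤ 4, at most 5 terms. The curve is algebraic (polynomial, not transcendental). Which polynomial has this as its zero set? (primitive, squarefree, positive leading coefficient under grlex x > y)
x^4 - 2*x^3 + x - 2*y

The degree is 4 — a generic line meets the curve in up to 4 points.
Checking where it meets the axes: one y-axis crossing is at y = 0; the x-axis gridline crossings are at x ∈ {0, 1}.
Together with the visible shape, these determine p as stated.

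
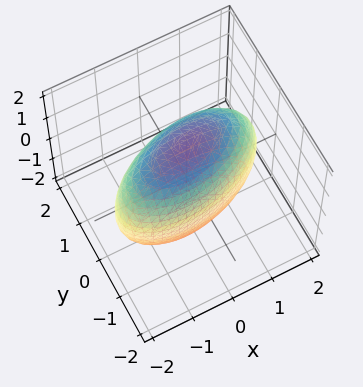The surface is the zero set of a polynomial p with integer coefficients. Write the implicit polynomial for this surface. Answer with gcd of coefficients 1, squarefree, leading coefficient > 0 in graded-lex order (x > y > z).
(a) The degree is 2 — the shape is more complex than any degree-1 surface.
(b) Reading off the gridlines: among the integer gridlines, it crosses the y-axis at y ∈ {-1, 1}.
(c) The integer polynomial consistent with all of this is the stated p.

x^2 - x*y + 3*y^2 + z^2 - 3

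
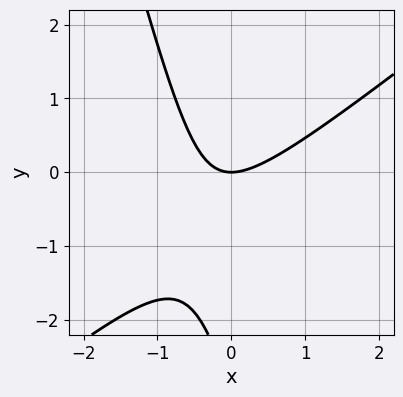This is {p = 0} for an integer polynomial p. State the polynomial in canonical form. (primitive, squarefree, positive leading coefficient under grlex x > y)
3*x^2 - 3*x*y - y^2 - 3*y

(a) The degree is 2 — the shape is more complex than any degree-1 curve.
(b) Against the integer gridlines: one x-axis crossing is at x = 0; one y-axis crossing is at y = 0.
(c) Fitting integer coefficients to these (and the overall shape) gives p.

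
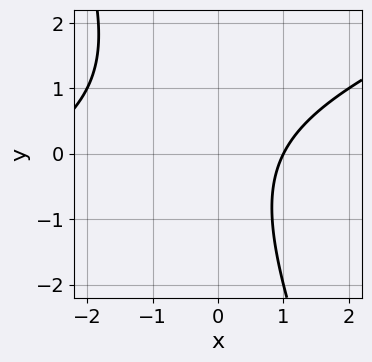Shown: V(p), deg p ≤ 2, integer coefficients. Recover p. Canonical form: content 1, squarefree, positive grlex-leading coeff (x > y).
x^2 - 2*x*y - y^2 + 2*x - 3

1. Degree: a generic line meets the curve in up to 2 points, so deg p = 2.
2. From the visible intercepts: it crosses the x-axis at the gridline x = 1; the curve avoids every integer y-axis point in the box.
3. These observations pin down the coefficients.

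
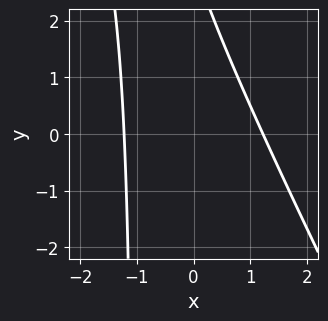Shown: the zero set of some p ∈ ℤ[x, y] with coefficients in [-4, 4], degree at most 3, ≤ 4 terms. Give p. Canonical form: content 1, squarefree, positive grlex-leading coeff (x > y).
2*x^2 + x*y + y - 3

deg p = 2.
Reading off the gridlines: it misses every integer gridline on the y-axis.
Solving for integer coefficients yields p as stated.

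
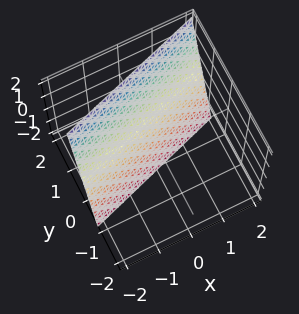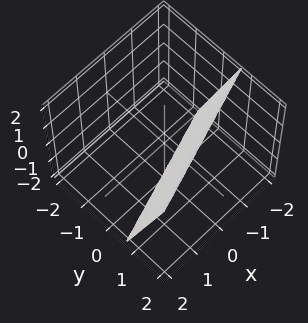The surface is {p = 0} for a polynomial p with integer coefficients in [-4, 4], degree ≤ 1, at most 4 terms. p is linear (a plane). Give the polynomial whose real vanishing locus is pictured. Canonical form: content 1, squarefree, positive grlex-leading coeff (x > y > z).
Degree: every cross-section is a straight line — this is a plane, so deg p = 1.
Checking where it meets the axes: it meets the x-axis at x = -2 (among the integer gridlines); it meets the z-axis at z = -2 (among the integer gridlines).
Fitting integer coefficients to these (and the overall shape) gives p.

x - 3*y + z + 2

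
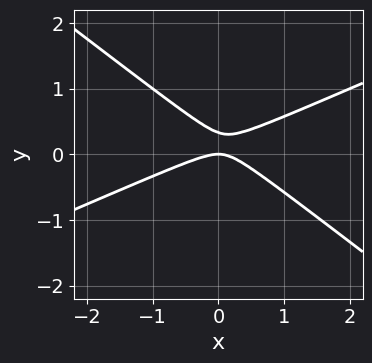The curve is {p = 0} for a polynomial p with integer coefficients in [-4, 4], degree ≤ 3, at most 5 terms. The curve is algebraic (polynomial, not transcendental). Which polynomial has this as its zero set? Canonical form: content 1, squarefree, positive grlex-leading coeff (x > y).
x^2 - x*y - 3*y^2 + y

First, the degree is 2 — a generic line meets the curve in up to 2 points.
Next, from the visible intercepts: one x-axis crossing is at x = 0; it crosses the y-axis at the gridline y = 0.
Finally, the integer polynomial consistent with all of this is the stated p.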